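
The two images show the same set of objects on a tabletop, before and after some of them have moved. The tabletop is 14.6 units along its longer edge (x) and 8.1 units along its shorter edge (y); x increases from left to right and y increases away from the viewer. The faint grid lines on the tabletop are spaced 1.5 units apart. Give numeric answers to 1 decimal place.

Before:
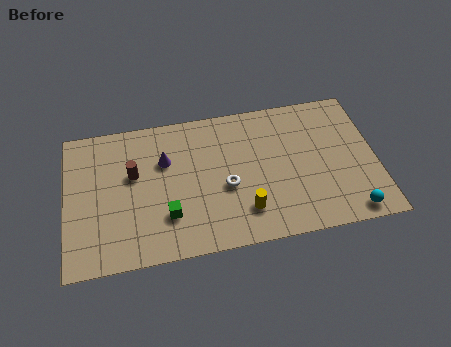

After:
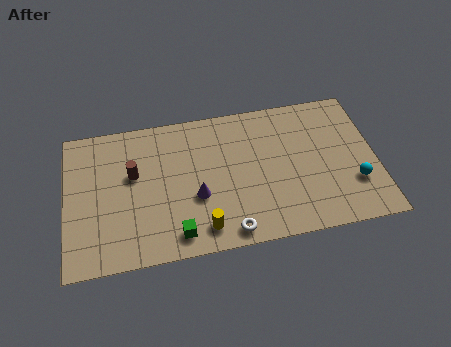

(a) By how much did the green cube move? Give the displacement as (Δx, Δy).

(0.4, -1.1)

The green cube was at about (4.7, 2.3) and moved to about (5.1, 1.2).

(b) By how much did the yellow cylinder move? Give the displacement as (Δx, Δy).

(-2.0, -0.6)

The yellow cylinder was at about (8.3, 1.9) and moved to about (6.3, 1.3).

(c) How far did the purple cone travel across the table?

2.7

The purple cone was near (4.7, 5.4) before and (6.1, 3.1) after, so it travelled √(1.4² + 2.3²) ≈ 2.7 units.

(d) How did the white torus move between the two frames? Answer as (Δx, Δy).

(0.0, -2.5)

The white torus was at about (7.5, 3.4) and moved to about (7.5, 0.9).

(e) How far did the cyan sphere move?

1.6

The cyan sphere moved from about (13.2, 0.9) to (13.5, 2.5), a distance of √(0.3² + 1.6²) ≈ 1.6.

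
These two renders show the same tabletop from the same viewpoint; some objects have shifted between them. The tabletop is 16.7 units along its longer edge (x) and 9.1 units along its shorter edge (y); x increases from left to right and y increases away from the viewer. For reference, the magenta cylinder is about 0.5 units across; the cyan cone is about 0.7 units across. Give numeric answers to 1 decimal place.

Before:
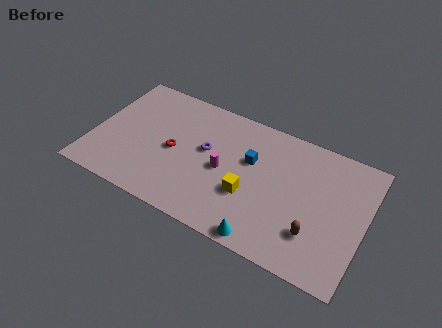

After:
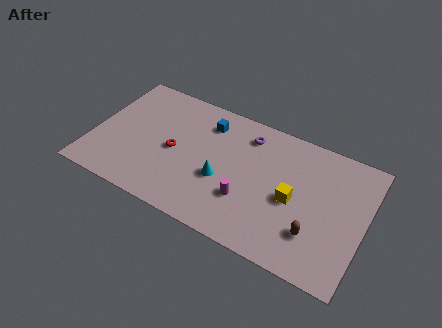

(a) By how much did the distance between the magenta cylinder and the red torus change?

+1.8

The distance was about 3.1 in the first image and 4.9 in the second, so they moved 1.8 units further apart.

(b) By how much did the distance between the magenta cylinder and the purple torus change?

+3.0

They were about 1.5 units apart before and 4.5 after — 3.0 units further apart.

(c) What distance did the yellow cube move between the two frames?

2.8

The yellow cube was near (9.8, 3.3) before and (12.4, 4.2) after, so it travelled √(2.6² + 0.9²) ≈ 2.8 units.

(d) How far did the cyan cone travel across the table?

4.1

The cyan cone was near (11.1, 0.8) before and (8.1, 3.6) after, so it travelled √(3.0² + 2.8²) ≈ 4.1 units.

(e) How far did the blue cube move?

3.3

The blue cube was near (9.6, 5.7) before and (6.7, 7.2) after, so it travelled √(2.9² + 1.5²) ≈ 3.3 units.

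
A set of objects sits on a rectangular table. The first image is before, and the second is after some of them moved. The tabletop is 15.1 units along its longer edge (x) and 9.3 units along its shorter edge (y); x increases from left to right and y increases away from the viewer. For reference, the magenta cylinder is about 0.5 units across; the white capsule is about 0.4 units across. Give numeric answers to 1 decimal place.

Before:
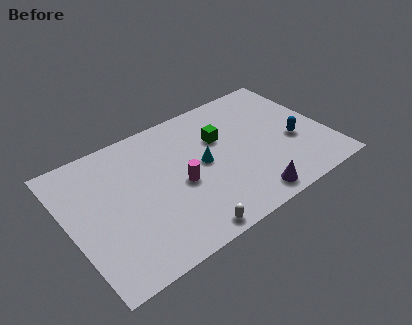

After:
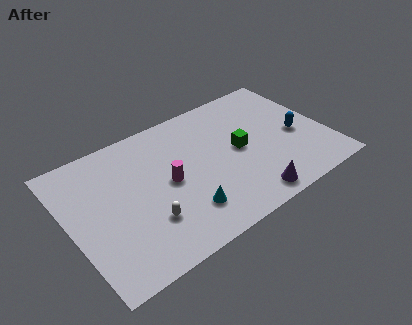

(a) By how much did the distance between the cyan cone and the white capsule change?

-2.2

They were about 4.4 units apart before and 2.2 after — 2.2 units closer together.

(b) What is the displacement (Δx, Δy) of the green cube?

(0.9, -1.4)

The green cube started near (9.1, 6.1) and ended near (10.0, 4.7).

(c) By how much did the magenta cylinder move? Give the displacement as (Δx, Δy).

(-0.6, 0.5)

The magenta cylinder started near (6.3, 4.1) and ended near (5.7, 4.6).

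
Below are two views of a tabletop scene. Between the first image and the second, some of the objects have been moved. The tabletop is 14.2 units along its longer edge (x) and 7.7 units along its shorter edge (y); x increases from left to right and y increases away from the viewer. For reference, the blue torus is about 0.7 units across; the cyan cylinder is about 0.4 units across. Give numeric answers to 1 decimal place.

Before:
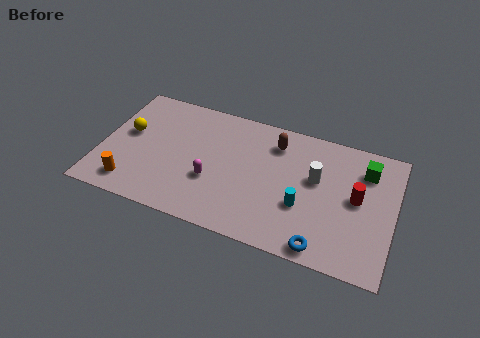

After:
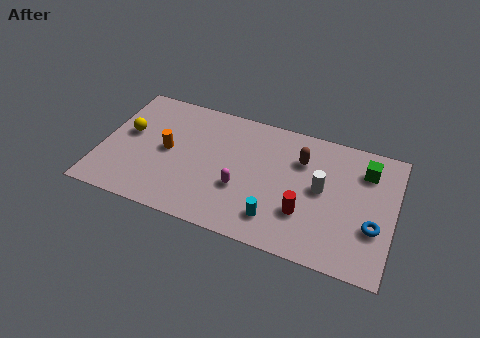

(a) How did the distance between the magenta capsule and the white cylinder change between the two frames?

-1.2

Before: roughly 5.2 units apart; after: 4.0. That's 1.2 units closer together.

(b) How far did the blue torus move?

3.0

The blue torus was near (11.0, 0.8) before and (13.3, 2.7) after, so it travelled √(2.3² + 1.9²) ≈ 3.0 units.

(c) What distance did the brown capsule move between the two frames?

1.4

The brown capsule was near (8.3, 6.1) before and (9.6, 5.5) after, so it travelled √(1.3² + 0.6²) ≈ 1.4 units.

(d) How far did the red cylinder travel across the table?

2.9

The red cylinder moved from about (12.4, 4.1) to (10.0, 2.4), a distance of √(2.4² + 1.7²) ≈ 2.9.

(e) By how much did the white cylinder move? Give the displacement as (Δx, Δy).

(0.3, -0.5)

The white cylinder was at about (10.4, 4.6) and moved to about (10.7, 4.1).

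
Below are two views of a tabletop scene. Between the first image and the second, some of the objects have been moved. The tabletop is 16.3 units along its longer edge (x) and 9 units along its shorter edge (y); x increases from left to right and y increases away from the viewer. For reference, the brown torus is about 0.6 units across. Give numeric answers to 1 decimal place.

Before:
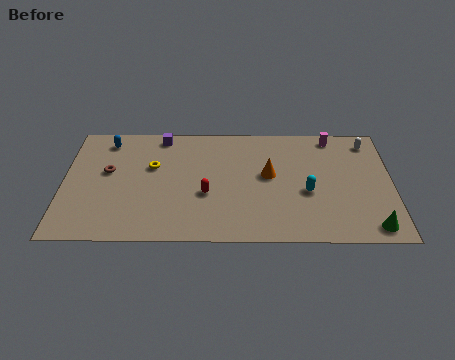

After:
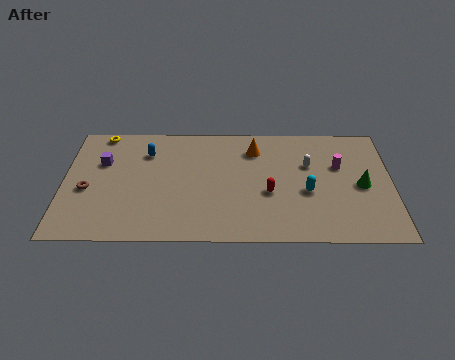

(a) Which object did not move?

the cyan capsule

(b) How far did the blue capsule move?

2.2

The blue capsule moved from about (2.1, 7.6) to (4.1, 6.7), a distance of √(2.0² + 0.9²) ≈ 2.2.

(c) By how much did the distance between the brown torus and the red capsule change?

+3.8

They were about 5.2 units apart before and 9.0 after — 3.8 units further apart.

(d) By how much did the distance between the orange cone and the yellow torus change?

+2.0

They were about 5.8 units apart before and 7.8 after — 2.0 units further apart.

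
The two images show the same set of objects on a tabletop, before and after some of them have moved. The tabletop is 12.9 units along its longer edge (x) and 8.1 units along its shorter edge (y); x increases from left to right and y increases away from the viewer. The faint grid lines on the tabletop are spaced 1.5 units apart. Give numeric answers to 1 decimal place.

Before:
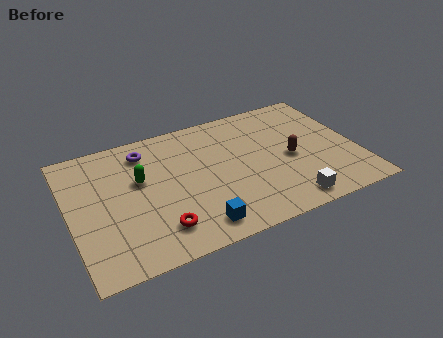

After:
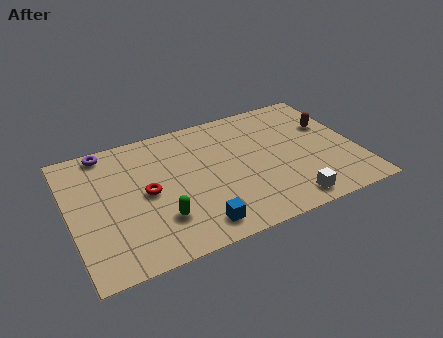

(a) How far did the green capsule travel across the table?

2.8

From (3.2, 4.9) to (3.8, 2.2), the green capsule covered √(0.6² + 2.7²) ≈ 2.8 units.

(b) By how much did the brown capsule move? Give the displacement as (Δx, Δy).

(2.0, 1.5)

The brown capsule started near (9.9, 3.7) and ended near (11.9, 5.2).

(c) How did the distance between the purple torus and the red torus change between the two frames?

-1.3

The distance was about 4.9 in the first image and 3.6 in the second, so they moved 1.3 units closer together.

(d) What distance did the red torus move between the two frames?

2.3

From (3.7, 1.7) to (3.4, 4.0), the red torus covered √(0.3² + 2.3²) ≈ 2.3 units.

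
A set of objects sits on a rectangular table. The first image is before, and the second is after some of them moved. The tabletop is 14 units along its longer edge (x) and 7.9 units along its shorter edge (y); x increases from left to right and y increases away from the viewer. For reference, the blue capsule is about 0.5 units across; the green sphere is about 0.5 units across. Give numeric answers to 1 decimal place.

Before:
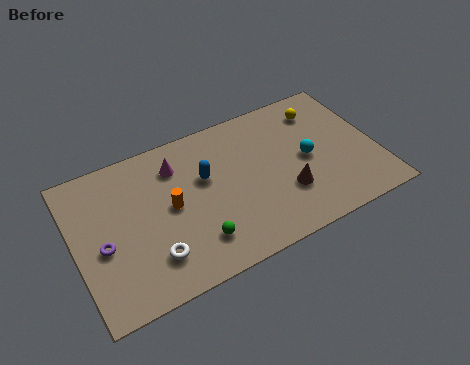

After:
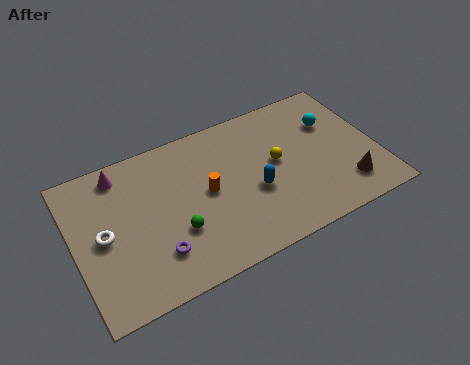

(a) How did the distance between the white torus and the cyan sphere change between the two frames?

+3.2

Before: roughly 7.8 units apart; after: 11.0. That's 3.2 units further apart.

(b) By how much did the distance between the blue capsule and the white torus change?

+2.8

Before: roughly 4.1 units apart; after: 6.9. That's 2.8 units further apart.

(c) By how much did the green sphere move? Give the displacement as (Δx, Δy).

(-0.8, 0.9)

From the two frames, the green sphere sits at roughly (5.3, 1.8) before and (4.5, 2.7) after.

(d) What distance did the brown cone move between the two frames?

2.8

From (9.6, 2.5) to (12.3, 1.7), the brown cone covered √(2.7² + 0.8²) ≈ 2.8 units.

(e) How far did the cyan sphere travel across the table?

2.1

The cyan sphere was near (10.8, 3.9) before and (12.2, 5.4) after, so it travelled √(1.4² + 1.5²) ≈ 2.1 units.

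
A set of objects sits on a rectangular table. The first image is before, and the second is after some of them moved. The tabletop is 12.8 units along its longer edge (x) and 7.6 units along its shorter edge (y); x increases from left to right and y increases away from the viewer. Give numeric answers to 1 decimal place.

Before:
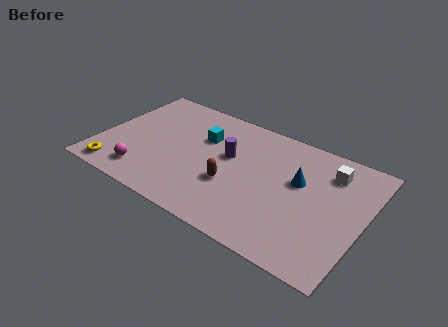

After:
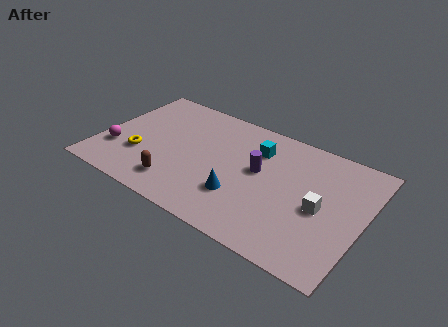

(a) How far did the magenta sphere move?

1.8

The magenta sphere moved from about (2.5, 1.4) to (0.9, 2.3), a distance of √(1.6² + 0.9²) ≈ 1.8.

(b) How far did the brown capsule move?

2.8

The brown capsule moved from about (6.6, 2.8) to (4.1, 1.5), a distance of √(2.5² + 1.3²) ≈ 2.8.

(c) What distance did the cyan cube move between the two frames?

2.6

The cyan cube was near (4.8, 5.1) before and (7.4, 5.6) after, so it travelled √(2.6² + 0.5²) ≈ 2.6 units.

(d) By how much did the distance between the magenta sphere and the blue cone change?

-1.6

Before: roughly 7.8 units apart; after: 6.2. That's 1.6 units closer together.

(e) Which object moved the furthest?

the blue cone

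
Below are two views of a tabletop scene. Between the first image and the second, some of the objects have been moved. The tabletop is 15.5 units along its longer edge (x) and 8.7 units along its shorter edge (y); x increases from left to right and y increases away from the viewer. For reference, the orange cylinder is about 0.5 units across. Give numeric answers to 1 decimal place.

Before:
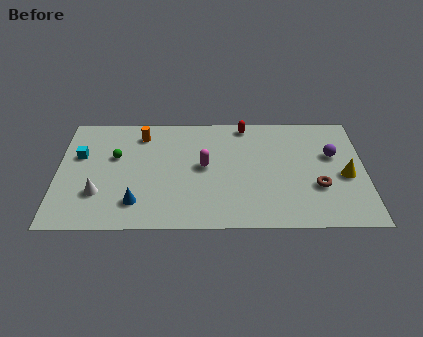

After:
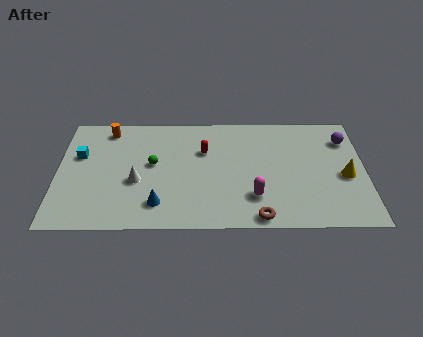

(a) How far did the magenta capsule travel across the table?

3.4

From (7.4, 4.6) to (9.9, 2.3), the magenta capsule covered √(2.5² + 2.3²) ≈ 3.4 units.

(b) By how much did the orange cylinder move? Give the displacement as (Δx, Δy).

(-1.7, 0.4)

The orange cylinder was at about (4.2, 7.1) and moved to about (2.5, 7.5).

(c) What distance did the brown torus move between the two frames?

3.7

The brown torus moved from about (13.1, 3.0) to (10.1, 0.8), a distance of √(3.0² + 2.2²) ≈ 3.7.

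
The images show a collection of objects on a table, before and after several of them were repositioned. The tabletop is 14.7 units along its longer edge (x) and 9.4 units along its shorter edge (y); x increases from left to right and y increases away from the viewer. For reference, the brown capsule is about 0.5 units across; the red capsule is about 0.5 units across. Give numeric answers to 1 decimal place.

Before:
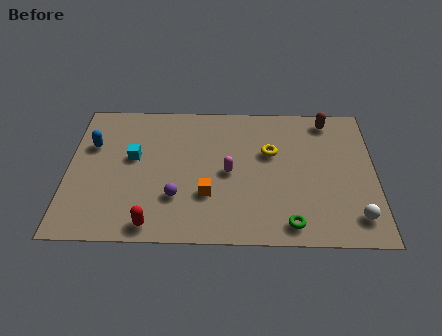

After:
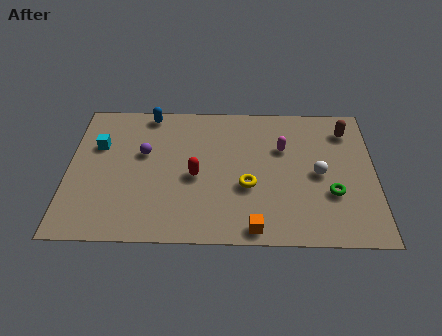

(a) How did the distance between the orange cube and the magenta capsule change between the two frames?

+3.7

Before: roughly 1.8 units apart; after: 5.5. That's 3.7 units further apart.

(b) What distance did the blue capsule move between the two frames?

3.5

From (1.1, 6.2) to (3.8, 8.5), the blue capsule covered √(2.7² + 2.3²) ≈ 3.5 units.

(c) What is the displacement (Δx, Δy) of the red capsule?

(2.0, 3.2)

From the two frames, the red capsule sits at roughly (4.1, 1.0) before and (6.1, 4.2) after.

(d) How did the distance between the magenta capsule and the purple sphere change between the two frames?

+3.7

The distance was about 3.0 in the first image and 6.7 in the second, so they moved 3.7 units further apart.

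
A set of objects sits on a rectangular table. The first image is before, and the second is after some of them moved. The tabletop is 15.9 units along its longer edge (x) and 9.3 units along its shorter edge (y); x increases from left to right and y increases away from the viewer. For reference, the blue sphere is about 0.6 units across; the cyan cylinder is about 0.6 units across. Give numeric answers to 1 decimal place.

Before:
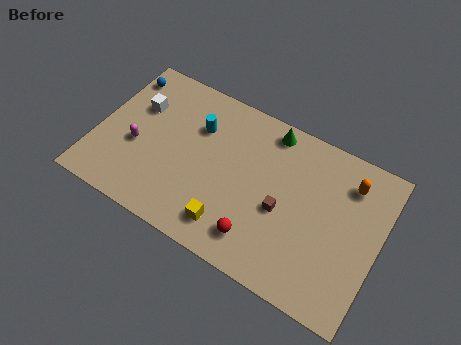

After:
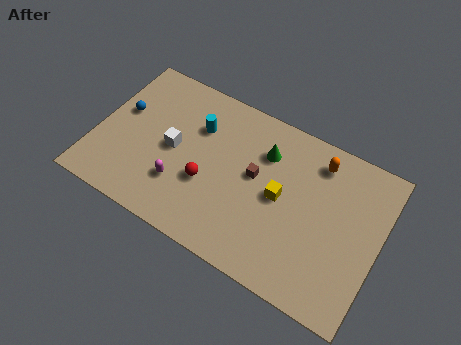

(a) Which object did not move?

the cyan cylinder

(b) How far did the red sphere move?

3.6

The red sphere was near (9.6, 1.8) before and (6.4, 3.5) after, so it travelled √(3.2² + 1.7²) ≈ 3.6 units.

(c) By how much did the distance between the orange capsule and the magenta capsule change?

-3.4

Before: roughly 12.1 units apart; after: 8.7. That's 3.4 units closer together.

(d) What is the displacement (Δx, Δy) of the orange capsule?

(-1.8, 0.4)

The orange capsule started near (13.9, 7.3) and ended near (12.1, 7.7).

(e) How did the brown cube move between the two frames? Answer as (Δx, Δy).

(-1.7, 1.2)

From the two frames, the brown cube sits at roughly (10.6, 4.0) before and (8.9, 5.2) after.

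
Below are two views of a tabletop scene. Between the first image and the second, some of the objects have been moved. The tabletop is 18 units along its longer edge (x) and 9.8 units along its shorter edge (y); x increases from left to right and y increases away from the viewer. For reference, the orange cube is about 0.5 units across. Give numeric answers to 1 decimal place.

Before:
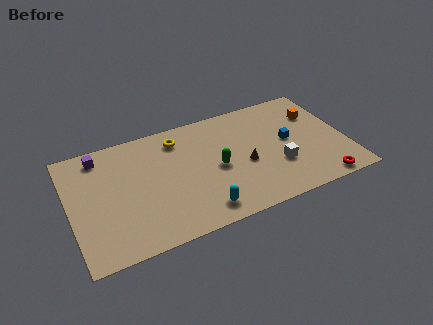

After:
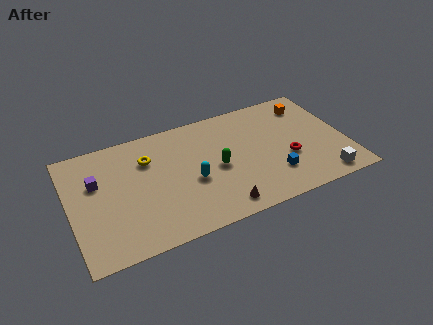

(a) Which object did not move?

the green capsule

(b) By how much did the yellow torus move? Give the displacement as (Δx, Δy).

(-2.1, -1.0)

From the two frames, the yellow torus sits at roughly (7.3, 8.0) before and (5.2, 7.0) after.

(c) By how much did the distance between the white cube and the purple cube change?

+2.9

They were about 12.3 units apart before and 15.2 after — 2.9 units further apart.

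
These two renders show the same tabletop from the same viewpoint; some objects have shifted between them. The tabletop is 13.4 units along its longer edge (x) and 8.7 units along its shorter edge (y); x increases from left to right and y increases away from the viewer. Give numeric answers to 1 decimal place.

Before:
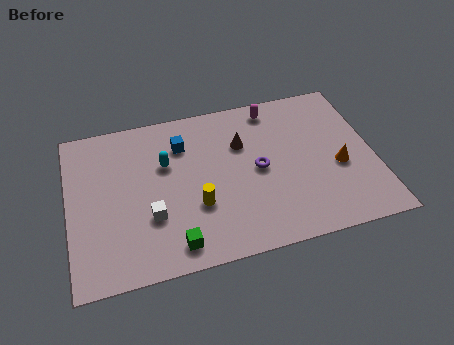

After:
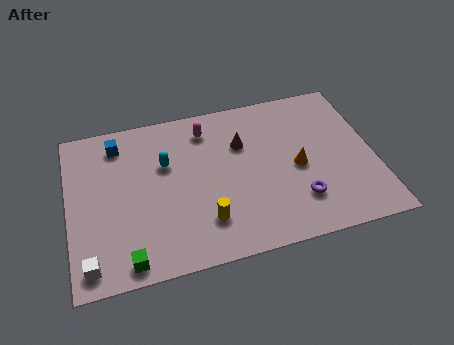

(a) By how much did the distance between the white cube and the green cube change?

-0.3

Before: roughly 1.9 units apart; after: 1.6. That's 0.3 units closer together.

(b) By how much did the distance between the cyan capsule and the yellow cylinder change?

+0.9

The distance was about 2.9 in the first image and 3.8 in the second, so they moved 0.9 units further apart.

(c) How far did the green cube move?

2.0

The green cube was near (4.4, 1.2) before and (2.4, 0.9) after, so it travelled √(2.0² + 0.3²) ≈ 2.0 units.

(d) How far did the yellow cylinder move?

0.9

The yellow cylinder moved from about (5.5, 3.0) to (5.8, 2.1), a distance of √(0.3² + 0.9²) ≈ 0.9.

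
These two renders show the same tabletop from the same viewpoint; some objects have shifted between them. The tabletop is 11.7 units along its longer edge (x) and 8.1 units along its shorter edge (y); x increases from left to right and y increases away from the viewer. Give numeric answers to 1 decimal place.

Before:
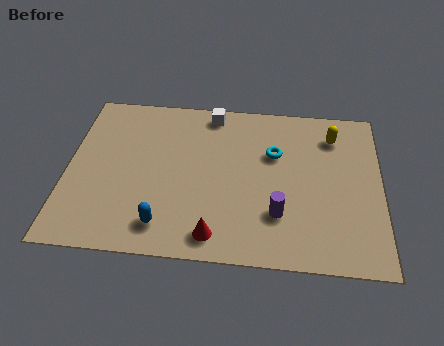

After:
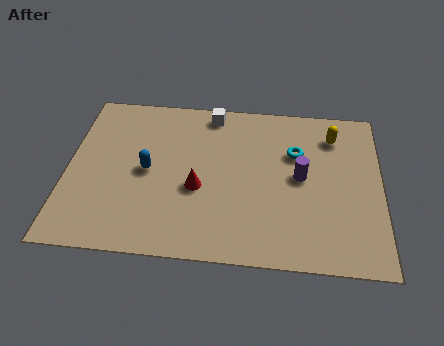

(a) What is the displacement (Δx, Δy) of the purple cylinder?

(0.8, 1.9)

From the two frames, the purple cylinder sits at roughly (7.9, 2.3) before and (8.7, 4.2) after.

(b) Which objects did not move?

the white cube and the yellow capsule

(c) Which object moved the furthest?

the blue capsule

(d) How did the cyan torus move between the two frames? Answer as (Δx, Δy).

(0.8, 0.1)

From the two frames, the cyan torus sits at roughly (7.7, 5.3) before and (8.5, 5.4) after.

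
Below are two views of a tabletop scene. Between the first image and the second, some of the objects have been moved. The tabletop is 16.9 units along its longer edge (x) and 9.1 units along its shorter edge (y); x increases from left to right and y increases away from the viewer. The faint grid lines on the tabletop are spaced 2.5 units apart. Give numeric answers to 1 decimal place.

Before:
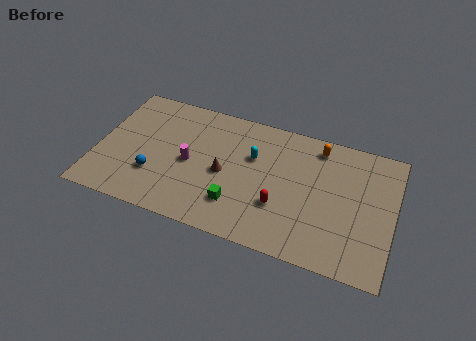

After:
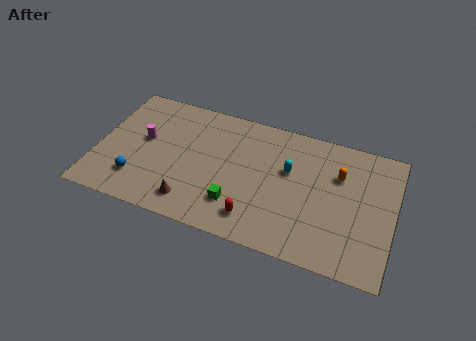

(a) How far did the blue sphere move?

1.1

The blue sphere was near (3.4, 2.8) before and (2.5, 2.2) after, so it travelled √(0.9² + 0.6²) ≈ 1.1 units.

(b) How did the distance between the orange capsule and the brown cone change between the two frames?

+3.0

The distance was about 6.2 in the first image and 9.2 in the second, so they moved 3.0 units further apart.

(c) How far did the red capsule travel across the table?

1.8

The red capsule was near (10.6, 3.0) before and (9.3, 1.7) after, so it travelled √(1.3² + 1.3²) ≈ 1.8 units.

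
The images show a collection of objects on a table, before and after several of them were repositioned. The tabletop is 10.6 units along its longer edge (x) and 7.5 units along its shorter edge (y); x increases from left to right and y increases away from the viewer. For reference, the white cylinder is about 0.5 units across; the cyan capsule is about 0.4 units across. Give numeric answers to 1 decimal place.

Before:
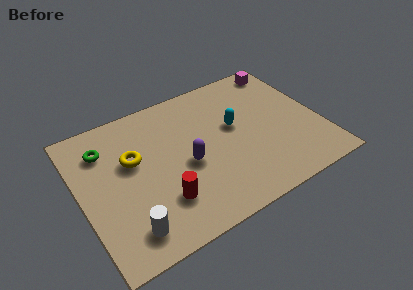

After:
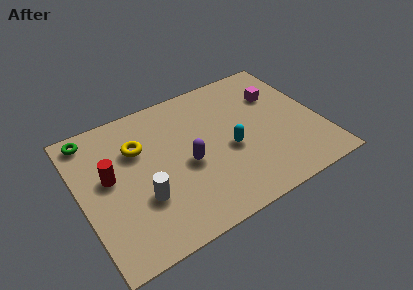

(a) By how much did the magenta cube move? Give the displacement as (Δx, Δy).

(-0.6, -1.4)

From the two frames, the magenta cube sits at roughly (9.6, 6.6) before and (9.0, 5.2) after.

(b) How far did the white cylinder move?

1.4

The white cylinder was near (1.7, 1.3) before and (2.5, 2.5) after, so it travelled √(0.8² + 1.2²) ≈ 1.4 units.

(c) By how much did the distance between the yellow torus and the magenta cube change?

-1.2

They were about 7.5 units apart before and 6.3 after — 1.2 units closer together.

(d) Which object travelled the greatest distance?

the red cylinder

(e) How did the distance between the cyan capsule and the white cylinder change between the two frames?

-1.9

They were about 6.0 units apart before and 4.1 after — 1.9 units closer together.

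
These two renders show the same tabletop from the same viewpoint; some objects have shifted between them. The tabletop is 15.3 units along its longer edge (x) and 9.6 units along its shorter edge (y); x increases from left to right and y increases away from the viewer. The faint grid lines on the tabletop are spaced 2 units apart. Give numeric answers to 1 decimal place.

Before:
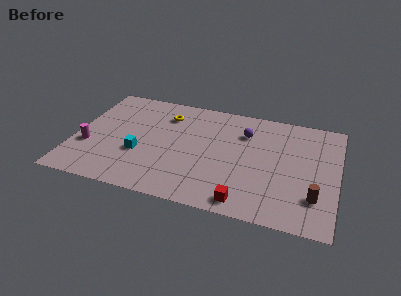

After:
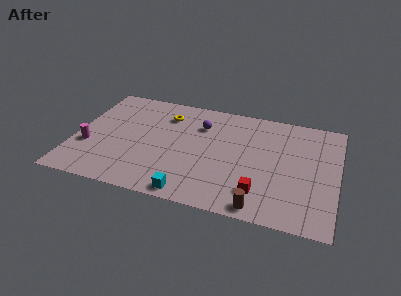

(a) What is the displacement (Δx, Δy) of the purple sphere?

(-2.6, 0.0)

From the two frames, the purple sphere sits at roughly (9.8, 7.0) before and (7.2, 7.0) after.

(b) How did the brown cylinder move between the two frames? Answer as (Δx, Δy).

(-3.0, -1.6)

The brown cylinder was at about (14.1, 2.5) and moved to about (11.1, 0.9).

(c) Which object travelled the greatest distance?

the cyan cube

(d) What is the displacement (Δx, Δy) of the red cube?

(0.8, 1.0)

From the two frames, the red cube sits at roughly (10.2, 1.1) before and (11.0, 2.1) after.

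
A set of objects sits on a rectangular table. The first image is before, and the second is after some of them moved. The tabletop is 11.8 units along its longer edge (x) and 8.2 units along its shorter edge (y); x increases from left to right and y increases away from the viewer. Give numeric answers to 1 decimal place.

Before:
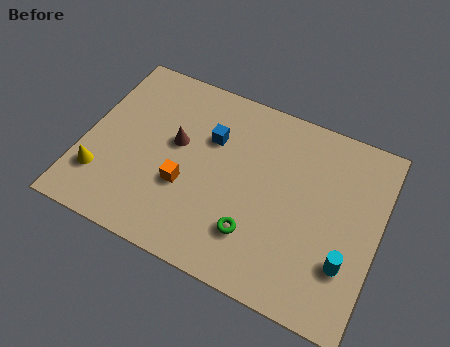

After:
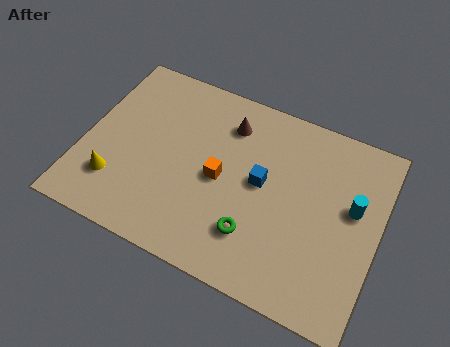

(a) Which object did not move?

the green torus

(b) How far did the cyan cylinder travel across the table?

2.4

The cyan cylinder was near (10.7, 2.4) before and (10.7, 4.8) after, so it travelled √(0.0² + 2.4²) ≈ 2.4 units.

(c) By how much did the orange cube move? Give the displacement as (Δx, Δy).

(1.3, 0.9)

The orange cube was at about (4.2, 3.0) and moved to about (5.5, 3.9).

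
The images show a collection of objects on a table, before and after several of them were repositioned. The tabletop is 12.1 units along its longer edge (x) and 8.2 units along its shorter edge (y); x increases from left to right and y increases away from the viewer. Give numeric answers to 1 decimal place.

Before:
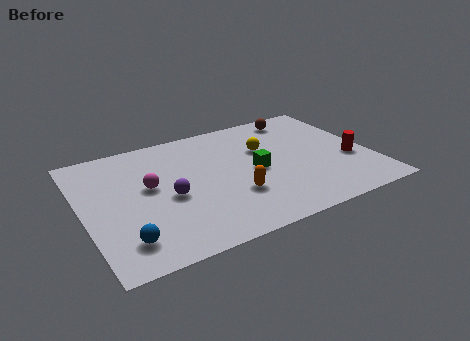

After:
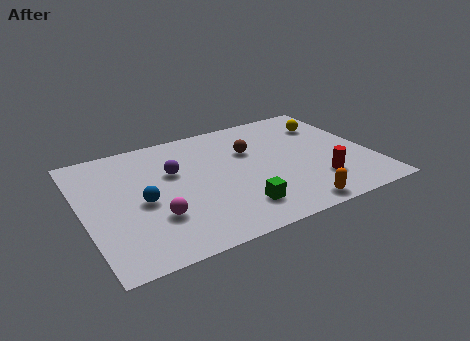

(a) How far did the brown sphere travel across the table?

2.9

The brown sphere moved from about (9.6, 7.1) to (7.2, 5.4), a distance of √(2.4² + 1.7²) ≈ 2.9.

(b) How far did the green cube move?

2.5

The green cube moved from about (7.2, 3.9) to (6.1, 1.7), a distance of √(1.1² + 2.2²) ≈ 2.5.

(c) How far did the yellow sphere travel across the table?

3.0

From (7.8, 5.3) to (10.7, 6.1), the yellow sphere covered √(2.9² + 0.8²) ≈ 3.0 units.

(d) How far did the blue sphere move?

2.3

From (1.4, 1.6) to (2.4, 3.7), the blue sphere covered √(1.0² + 2.1²) ≈ 2.3 units.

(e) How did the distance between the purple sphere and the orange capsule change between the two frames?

+3.4

They were about 2.8 units apart before and 6.2 after — 3.4 units further apart.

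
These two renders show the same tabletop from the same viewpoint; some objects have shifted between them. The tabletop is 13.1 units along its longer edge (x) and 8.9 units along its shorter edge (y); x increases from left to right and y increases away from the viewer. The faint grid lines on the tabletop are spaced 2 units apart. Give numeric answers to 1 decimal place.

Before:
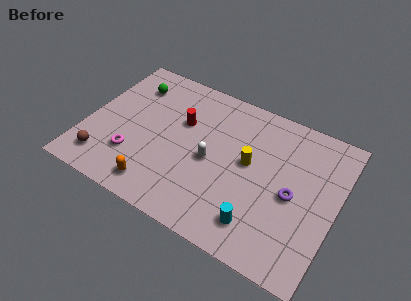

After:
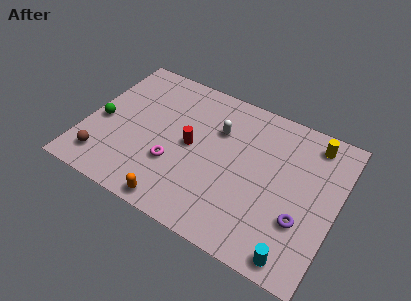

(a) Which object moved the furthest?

the yellow cylinder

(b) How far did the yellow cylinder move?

4.0

The yellow cylinder was near (8.5, 4.9) before and (11.5, 7.6) after, so it travelled √(3.0² + 2.7²) ≈ 4.0 units.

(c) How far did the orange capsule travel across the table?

1.2

The orange capsule moved from about (4.2, 1.3) to (5.3, 0.8), a distance of √(1.1² + 0.5²) ≈ 1.2.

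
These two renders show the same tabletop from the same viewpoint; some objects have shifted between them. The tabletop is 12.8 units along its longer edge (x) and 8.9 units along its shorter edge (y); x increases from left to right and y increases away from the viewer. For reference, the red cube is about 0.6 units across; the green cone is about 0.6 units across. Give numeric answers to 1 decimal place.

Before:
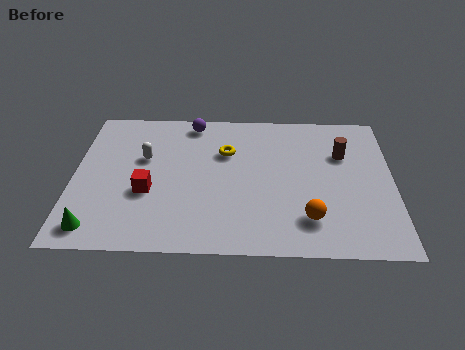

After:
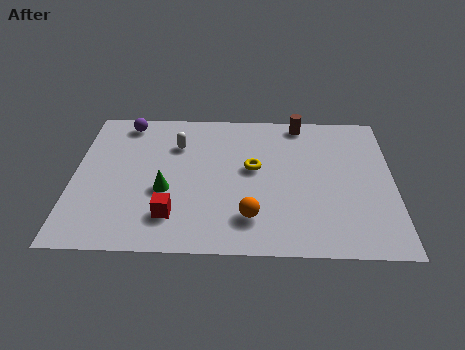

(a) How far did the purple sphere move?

2.7

The purple sphere moved from about (4.7, 7.9) to (2.0, 7.8), a distance of √(2.7² + 0.1²) ≈ 2.7.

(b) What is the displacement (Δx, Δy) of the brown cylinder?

(-1.7, 2.0)

The brown cylinder was at about (10.8, 6.0) and moved to about (9.1, 8.0).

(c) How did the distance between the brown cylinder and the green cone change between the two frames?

-3.9

Before: roughly 10.9 units apart; after: 7.0. That's 3.9 units closer together.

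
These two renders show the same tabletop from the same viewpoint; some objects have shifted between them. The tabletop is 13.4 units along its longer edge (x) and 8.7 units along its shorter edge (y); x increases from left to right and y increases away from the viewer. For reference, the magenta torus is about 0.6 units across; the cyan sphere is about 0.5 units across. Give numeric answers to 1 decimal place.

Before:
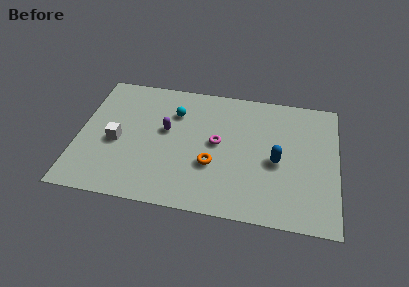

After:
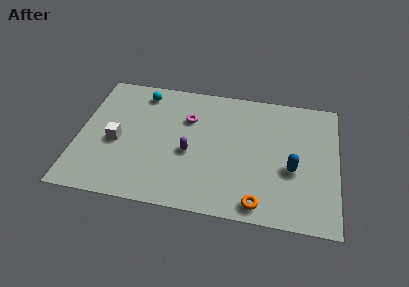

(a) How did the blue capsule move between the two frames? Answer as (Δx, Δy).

(0.8, -0.4)

The blue capsule was at about (10.3, 3.9) and moved to about (11.1, 3.5).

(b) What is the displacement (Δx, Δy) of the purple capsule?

(1.3, -1.3)

The purple capsule was at about (4.5, 5.0) and moved to about (5.8, 3.7).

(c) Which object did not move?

the white cube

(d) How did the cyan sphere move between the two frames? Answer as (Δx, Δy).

(-1.8, 1.1)

The cyan sphere started near (4.9, 6.3) and ended near (3.1, 7.4).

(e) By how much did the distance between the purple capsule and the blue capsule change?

-0.6

Before: roughly 5.9 units apart; after: 5.3. That's 0.6 units closer together.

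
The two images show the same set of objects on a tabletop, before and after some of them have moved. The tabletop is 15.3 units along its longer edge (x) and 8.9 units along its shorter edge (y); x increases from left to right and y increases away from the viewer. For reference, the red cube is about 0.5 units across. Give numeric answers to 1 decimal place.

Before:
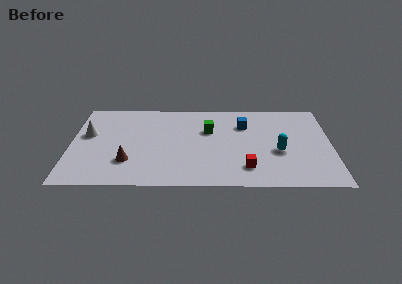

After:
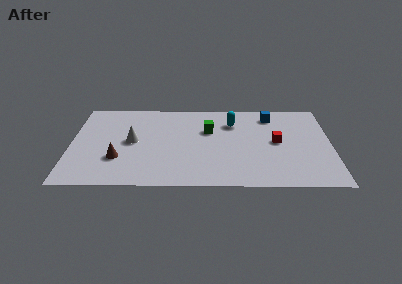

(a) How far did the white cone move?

2.7

From (1.0, 5.3) to (3.6, 4.6), the white cone covered √(2.6² + 0.7²) ≈ 2.7 units.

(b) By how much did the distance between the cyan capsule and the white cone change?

-5.1

The distance was about 11.3 in the first image and 6.2 in the second, so they moved 5.1 units closer together.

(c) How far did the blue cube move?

1.9

From (10.2, 6.4) to (11.8, 7.4), the blue cube covered √(1.6² + 1.0²) ≈ 1.9 units.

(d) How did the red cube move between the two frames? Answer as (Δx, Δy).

(1.8, 2.7)

The red cube was at about (10.3, 1.9) and moved to about (12.1, 4.6).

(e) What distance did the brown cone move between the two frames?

0.7

The brown cone was near (3.4, 2.5) before and (2.8, 2.8) after, so it travelled √(0.6² + 0.3²) ≈ 0.7 units.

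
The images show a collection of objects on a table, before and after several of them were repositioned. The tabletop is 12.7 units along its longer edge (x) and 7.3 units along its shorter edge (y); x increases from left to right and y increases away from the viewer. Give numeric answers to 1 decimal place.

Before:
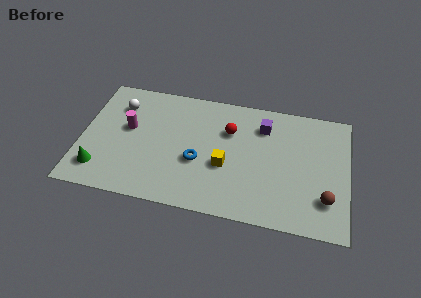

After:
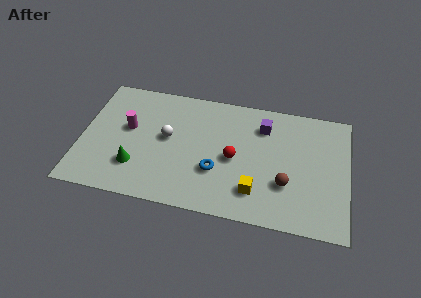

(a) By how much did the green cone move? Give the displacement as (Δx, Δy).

(1.7, 0.5)

The green cone was at about (1.0, 1.5) and moved to about (2.7, 2.0).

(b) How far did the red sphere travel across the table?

1.6

The red sphere was near (7.0, 5.0) before and (7.3, 3.4) after, so it travelled √(0.3² + 1.6²) ≈ 1.6 units.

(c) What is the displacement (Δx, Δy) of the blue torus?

(0.9, -0.4)

The blue torus started near (5.6, 2.9) and ended near (6.5, 2.5).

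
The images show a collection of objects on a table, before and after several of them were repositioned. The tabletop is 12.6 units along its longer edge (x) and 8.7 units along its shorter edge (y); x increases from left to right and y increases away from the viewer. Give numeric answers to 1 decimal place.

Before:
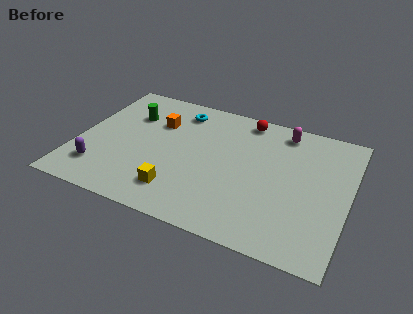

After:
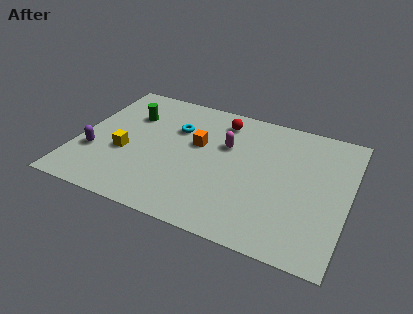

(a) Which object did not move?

the green cylinder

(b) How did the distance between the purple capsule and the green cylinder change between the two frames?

-0.8

The distance was about 4.3 in the first image and 3.5 in the second, so they moved 0.8 units closer together.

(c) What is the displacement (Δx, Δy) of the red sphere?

(-1.1, -0.5)

The red sphere started near (7.5, 7.7) and ended near (6.4, 7.2).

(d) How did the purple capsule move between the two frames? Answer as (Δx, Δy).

(-0.4, 1.0)

The purple capsule was at about (1.3, 1.9) and moved to about (0.9, 2.9).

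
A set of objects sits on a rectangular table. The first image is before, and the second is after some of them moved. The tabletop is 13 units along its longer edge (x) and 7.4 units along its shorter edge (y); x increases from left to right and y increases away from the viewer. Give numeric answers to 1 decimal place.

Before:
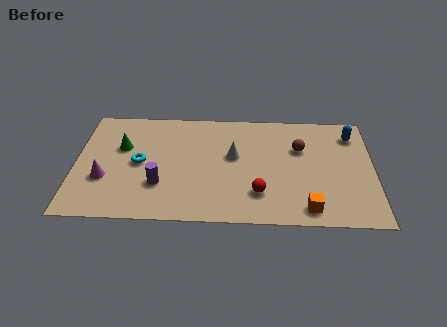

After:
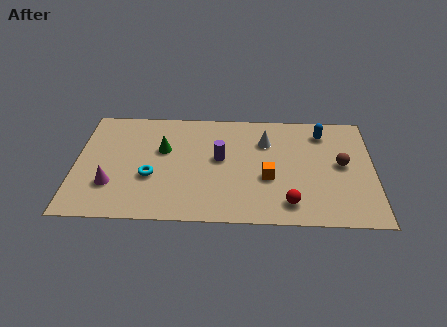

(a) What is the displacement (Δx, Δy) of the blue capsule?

(-1.3, 0.1)

From the two frames, the blue capsule sits at roughly (12.1, 5.9) before and (10.8, 6.0) after.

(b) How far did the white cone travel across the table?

1.7

From (6.9, 4.3) to (8.3, 5.3), the white cone covered √(1.4² + 1.0²) ≈ 1.7 units.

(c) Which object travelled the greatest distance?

the purple cylinder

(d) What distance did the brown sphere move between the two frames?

2.1

The brown sphere was near (9.8, 4.9) before and (11.6, 3.9) after, so it travelled √(1.8² + 1.0²) ≈ 2.1 units.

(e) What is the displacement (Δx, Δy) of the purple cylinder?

(2.6, 1.8)

From the two frames, the purple cylinder sits at roughly (3.7, 2.3) before and (6.3, 4.1) after.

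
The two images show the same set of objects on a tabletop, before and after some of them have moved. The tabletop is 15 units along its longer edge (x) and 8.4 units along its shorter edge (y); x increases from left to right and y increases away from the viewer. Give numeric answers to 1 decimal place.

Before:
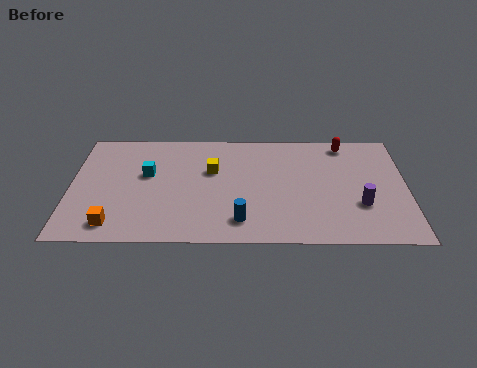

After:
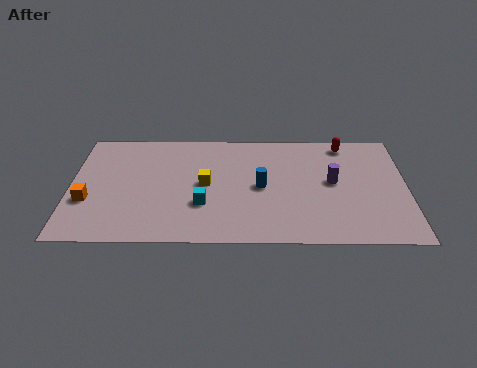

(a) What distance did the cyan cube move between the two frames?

3.3

From (3.4, 5.0) to (5.9, 2.8), the cyan cube covered √(2.5² + 2.2²) ≈ 3.3 units.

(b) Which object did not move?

the red capsule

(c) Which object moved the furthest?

the cyan cube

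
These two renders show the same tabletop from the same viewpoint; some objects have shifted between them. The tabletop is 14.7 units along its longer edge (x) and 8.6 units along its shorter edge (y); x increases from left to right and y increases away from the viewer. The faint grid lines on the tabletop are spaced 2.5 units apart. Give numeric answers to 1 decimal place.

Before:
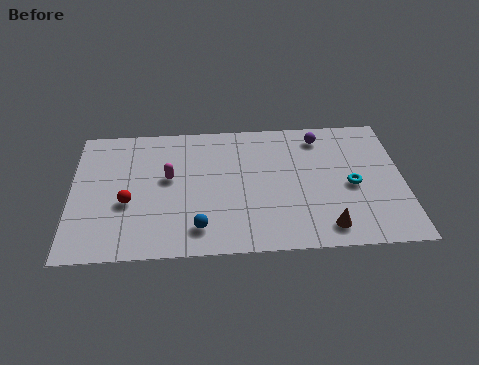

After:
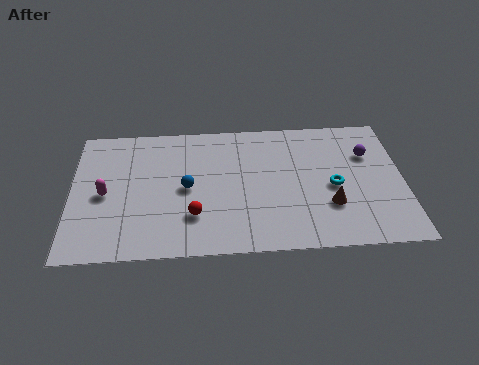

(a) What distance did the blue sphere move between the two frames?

2.6

The blue sphere was near (5.6, 1.6) before and (5.1, 4.2) after, so it travelled √(0.5² + 2.6²) ≈ 2.6 units.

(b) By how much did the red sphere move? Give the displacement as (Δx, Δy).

(2.9, -1.0)

The red sphere started near (2.5, 3.4) and ended near (5.4, 2.4).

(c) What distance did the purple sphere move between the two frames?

2.5

The purple sphere was near (11.1, 7.2) before and (13.2, 5.9) after, so it travelled √(2.1² + 1.3²) ≈ 2.5 units.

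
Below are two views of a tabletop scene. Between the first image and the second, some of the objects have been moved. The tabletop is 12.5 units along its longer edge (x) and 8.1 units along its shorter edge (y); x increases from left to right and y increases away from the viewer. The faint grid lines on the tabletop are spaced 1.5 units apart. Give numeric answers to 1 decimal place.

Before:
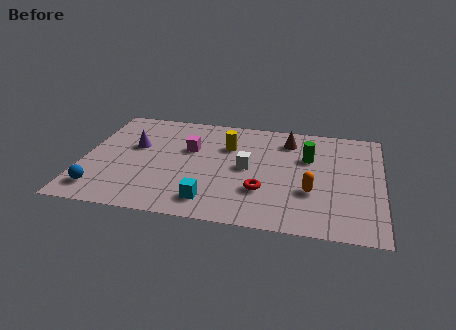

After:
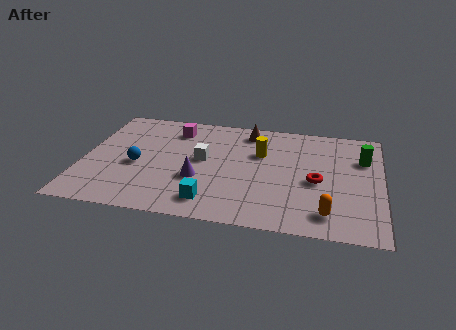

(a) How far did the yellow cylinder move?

1.4

The yellow cylinder moved from about (6.0, 5.6) to (7.4, 5.3), a distance of √(1.4² + 0.3²) ≈ 1.4.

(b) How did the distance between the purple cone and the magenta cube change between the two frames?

+1.5

They were about 2.3 units apart before and 3.8 after — 1.5 units further apart.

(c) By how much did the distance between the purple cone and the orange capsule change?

-2.2

The distance was about 7.8 in the first image and 5.6 in the second, so they moved 2.2 units closer together.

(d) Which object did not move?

the cyan cube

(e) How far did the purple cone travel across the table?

3.4

From (2.1, 4.9) to (4.9, 2.9), the purple cone covered √(2.8² + 2.0²) ≈ 3.4 units.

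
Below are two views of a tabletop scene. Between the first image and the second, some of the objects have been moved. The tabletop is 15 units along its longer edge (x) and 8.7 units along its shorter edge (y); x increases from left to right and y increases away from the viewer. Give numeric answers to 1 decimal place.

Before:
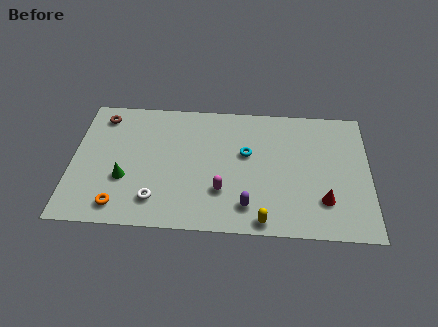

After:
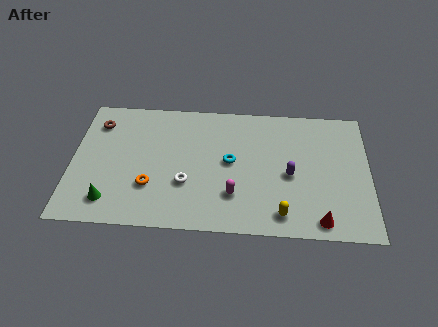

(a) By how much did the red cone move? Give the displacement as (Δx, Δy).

(-0.2, -1.3)

From the two frames, the red cone sits at roughly (12.7, 2.3) before and (12.5, 1.0) after.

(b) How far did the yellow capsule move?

1.0

The yellow capsule moved from about (9.7, 0.8) to (10.6, 1.3), a distance of √(0.9² + 0.5²) ≈ 1.0.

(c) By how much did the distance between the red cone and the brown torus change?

+0.3

They were about 12.4 units apart before and 12.7 after — 0.3 units further apart.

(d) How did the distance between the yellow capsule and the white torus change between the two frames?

-0.4

Before: roughly 5.5 units apart; after: 5.1. That's 0.4 units closer together.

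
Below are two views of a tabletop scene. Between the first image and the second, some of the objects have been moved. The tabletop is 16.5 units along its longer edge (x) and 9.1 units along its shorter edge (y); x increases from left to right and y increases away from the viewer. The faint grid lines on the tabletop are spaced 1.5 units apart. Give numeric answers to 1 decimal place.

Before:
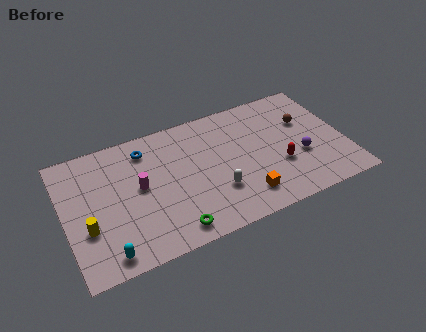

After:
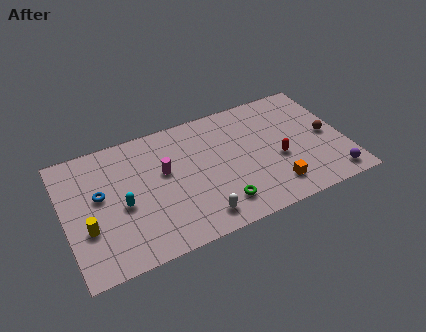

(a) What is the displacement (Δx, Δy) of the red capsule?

(0.0, 0.5)

The red capsule was at about (12.5, 3.2) and moved to about (12.5, 3.7).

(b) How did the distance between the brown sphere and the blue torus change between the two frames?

+3.9

They were about 9.5 units apart before and 13.4 after — 3.9 units further apart.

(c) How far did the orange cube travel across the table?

1.8

The orange cube moved from about (10.2, 1.8) to (12.0, 1.8), a distance of √(1.8² + 0.0²) ≈ 1.8.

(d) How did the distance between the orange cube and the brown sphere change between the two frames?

-1.5

Before: roughly 5.9 units apart; after: 4.4. That's 1.5 units closer together.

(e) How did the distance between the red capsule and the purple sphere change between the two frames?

+2.5

They were about 1.3 units apart before and 3.8 after — 2.5 units further apart.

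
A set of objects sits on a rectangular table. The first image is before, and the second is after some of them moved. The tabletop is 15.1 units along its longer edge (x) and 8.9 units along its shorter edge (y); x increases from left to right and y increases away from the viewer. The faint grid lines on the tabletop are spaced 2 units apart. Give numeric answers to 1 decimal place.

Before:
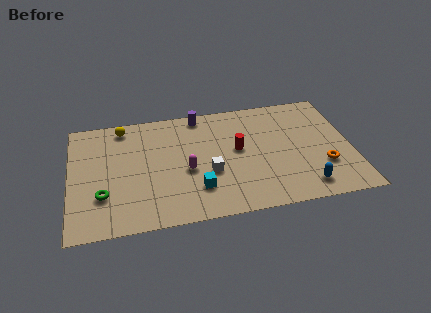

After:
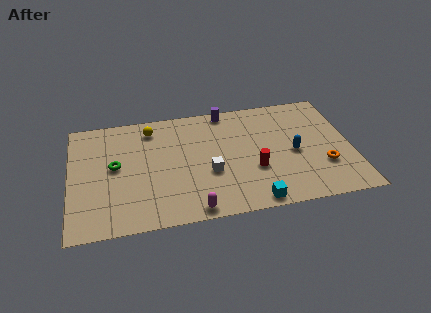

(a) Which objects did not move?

the orange torus and the white cube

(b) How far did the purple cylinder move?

1.4

From (7.1, 8.0) to (8.5, 8.1), the purple cylinder covered √(1.4² + 0.1²) ≈ 1.4 units.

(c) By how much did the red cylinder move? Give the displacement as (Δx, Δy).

(0.8, -1.7)

From the two frames, the red cylinder sits at roughly (9.0, 4.9) before and (9.8, 3.2) after.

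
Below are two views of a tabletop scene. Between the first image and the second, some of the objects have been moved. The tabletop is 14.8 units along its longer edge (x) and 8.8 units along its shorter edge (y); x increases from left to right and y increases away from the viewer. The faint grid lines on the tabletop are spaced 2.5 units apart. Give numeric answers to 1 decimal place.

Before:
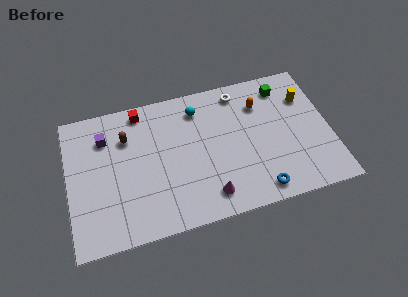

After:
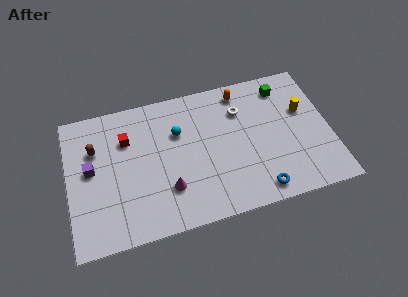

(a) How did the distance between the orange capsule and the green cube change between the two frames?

+0.8

The distance was about 1.6 in the first image and 2.4 in the second, so they moved 0.8 units further apart.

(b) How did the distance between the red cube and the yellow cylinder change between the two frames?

+0.6

They were about 9.4 units apart before and 10.0 after — 0.6 units further apart.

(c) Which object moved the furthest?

the magenta cone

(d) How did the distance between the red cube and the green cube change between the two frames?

+1.0

Before: roughly 8.1 units apart; after: 9.1. That's 1.0 units further apart.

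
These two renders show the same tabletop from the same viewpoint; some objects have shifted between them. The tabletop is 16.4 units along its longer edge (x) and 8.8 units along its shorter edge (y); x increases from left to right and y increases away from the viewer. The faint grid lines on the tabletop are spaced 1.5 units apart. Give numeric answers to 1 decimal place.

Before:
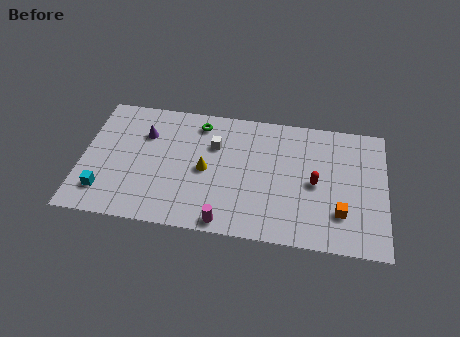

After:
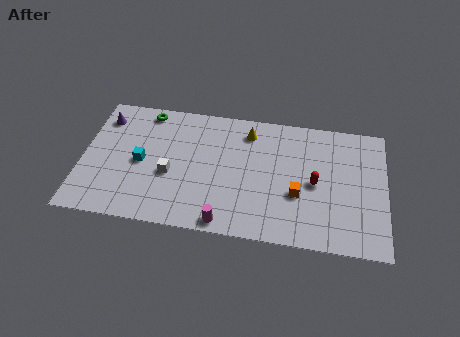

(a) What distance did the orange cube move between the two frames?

2.5

The orange cube moved from about (14.0, 2.4) to (11.7, 3.3), a distance of √(2.3² + 0.9²) ≈ 2.5.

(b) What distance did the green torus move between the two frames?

2.9

The green torus moved from about (6.2, 7.4) to (3.3, 7.8), a distance of √(2.9² + 0.4²) ≈ 2.9.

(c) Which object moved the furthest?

the yellow cone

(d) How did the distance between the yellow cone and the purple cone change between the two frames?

+4.0

They were about 3.9 units apart before and 7.9 after — 4.0 units further apart.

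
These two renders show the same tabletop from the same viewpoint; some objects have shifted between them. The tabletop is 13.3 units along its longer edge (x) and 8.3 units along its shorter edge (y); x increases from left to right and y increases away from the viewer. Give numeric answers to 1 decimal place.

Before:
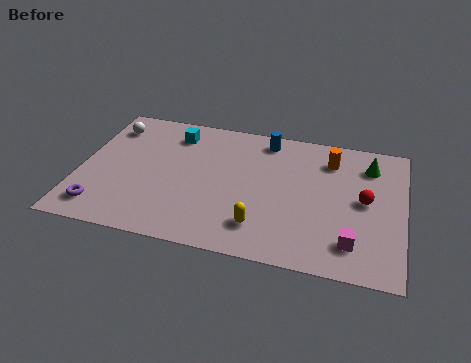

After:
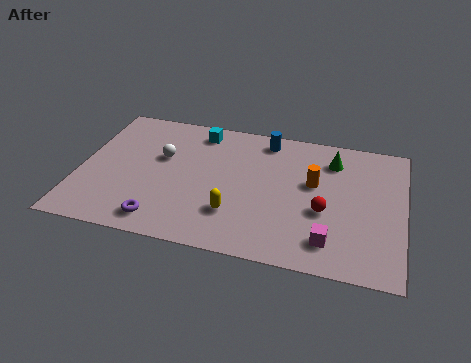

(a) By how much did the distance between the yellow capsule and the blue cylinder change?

-0.4

They were about 5.4 units apart before and 5.0 after — 0.4 units closer together.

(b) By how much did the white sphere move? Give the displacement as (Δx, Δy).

(2.3, -1.5)

The white sphere was at about (1.0, 6.6) and moved to about (3.3, 5.1).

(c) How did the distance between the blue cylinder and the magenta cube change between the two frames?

-0.4

Before: roughly 6.7 units apart; after: 6.3. That's 0.4 units closer together.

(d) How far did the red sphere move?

1.9

From (11.7, 4.3) to (10.1, 3.3), the red sphere covered √(1.6² + 1.0²) ≈ 1.9 units.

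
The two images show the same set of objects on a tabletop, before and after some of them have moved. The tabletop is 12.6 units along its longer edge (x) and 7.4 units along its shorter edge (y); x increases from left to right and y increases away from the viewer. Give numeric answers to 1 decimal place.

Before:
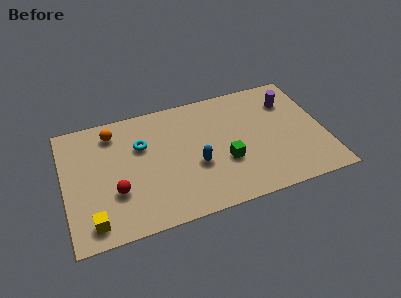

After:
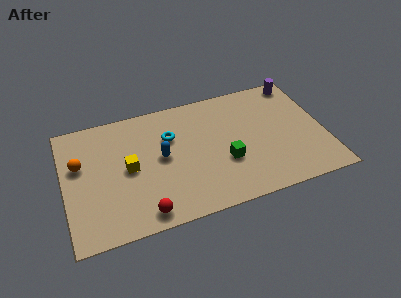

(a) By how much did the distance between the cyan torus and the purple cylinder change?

-0.6

Before: roughly 7.3 units apart; after: 6.7. That's 0.6 units closer together.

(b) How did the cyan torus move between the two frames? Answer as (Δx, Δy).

(1.4, 0.1)

From the two frames, the cyan torus sits at roughly (3.8, 4.9) before and (5.2, 5.0) after.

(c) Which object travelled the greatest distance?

the yellow cube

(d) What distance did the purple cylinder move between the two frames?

1.3

The purple cylinder moved from about (11.1, 5.5) to (11.7, 6.6), a distance of √(0.6² + 1.1²) ≈ 1.3.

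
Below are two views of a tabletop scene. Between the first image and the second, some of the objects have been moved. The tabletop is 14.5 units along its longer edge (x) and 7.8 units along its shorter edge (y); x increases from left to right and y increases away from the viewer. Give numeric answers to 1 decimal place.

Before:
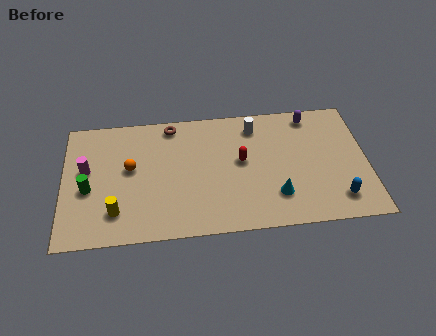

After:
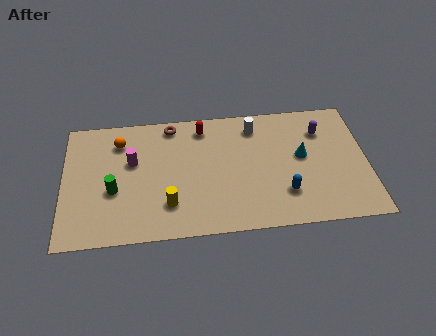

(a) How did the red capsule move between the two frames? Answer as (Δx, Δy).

(-1.8, 2.3)

From the two frames, the red capsule sits at roughly (8.5, 4.3) before and (6.7, 6.6) after.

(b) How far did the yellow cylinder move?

2.5

The yellow cylinder was near (2.5, 1.8) before and (5.0, 2.0) after, so it travelled √(2.5² + 0.2²) ≈ 2.5 units.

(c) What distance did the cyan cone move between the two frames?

2.6

The cyan cone moved from about (10.1, 2.0) to (11.4, 4.3), a distance of √(1.3² + 2.3²) ≈ 2.6.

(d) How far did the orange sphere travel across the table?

1.8

The orange sphere was near (3.2, 4.4) before and (2.7, 6.1) after, so it travelled √(0.5² + 1.7²) ≈ 1.8 units.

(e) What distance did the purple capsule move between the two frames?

1.1

The purple capsule was near (11.9, 6.8) before and (12.4, 5.8) after, so it travelled √(0.5² + 1.0²) ≈ 1.1 units.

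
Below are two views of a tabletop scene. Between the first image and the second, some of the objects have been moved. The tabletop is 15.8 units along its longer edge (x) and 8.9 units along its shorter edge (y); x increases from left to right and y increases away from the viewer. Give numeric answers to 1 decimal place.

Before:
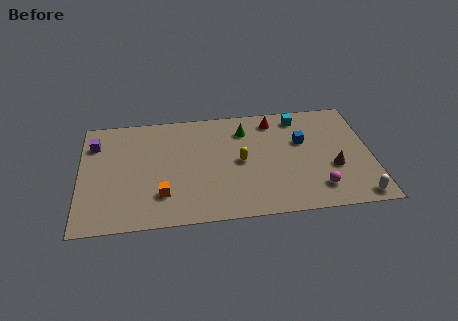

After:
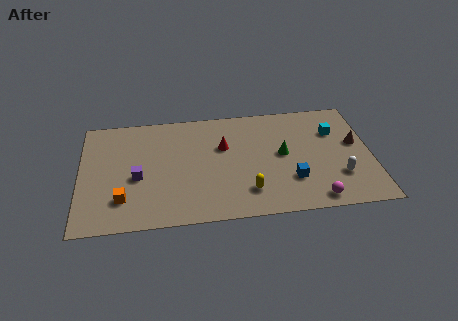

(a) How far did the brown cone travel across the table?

2.2

The brown cone was near (13.7, 3.3) before and (15.0, 5.1) after, so it travelled √(1.3² + 1.8²) ≈ 2.2 units.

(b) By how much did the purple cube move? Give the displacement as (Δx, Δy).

(2.3, -2.9)

The purple cube was at about (0.8, 6.7) and moved to about (3.1, 3.8).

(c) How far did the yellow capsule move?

2.4

From (8.7, 4.4) to (9.0, 2.0), the yellow capsule covered √(0.3² + 2.4²) ≈ 2.4 units.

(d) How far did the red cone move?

3.3

From (10.6, 7.5) to (7.8, 5.7), the red cone covered √(2.8² + 1.8²) ≈ 3.3 units.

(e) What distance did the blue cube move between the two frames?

3.1

From (12.1, 5.6) to (11.4, 2.6), the blue cube covered √(0.7² + 3.0²) ≈ 3.1 units.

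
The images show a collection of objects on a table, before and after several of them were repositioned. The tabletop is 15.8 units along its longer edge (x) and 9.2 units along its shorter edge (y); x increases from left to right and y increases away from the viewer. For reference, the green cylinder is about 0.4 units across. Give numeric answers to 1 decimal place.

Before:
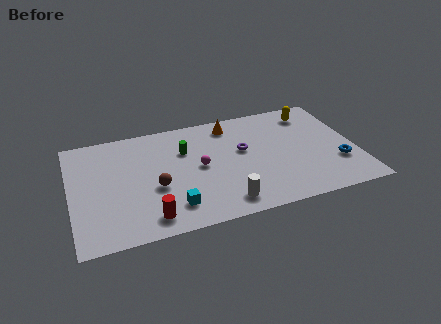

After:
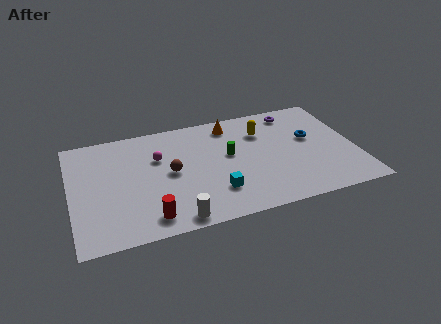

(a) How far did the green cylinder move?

2.6

The green cylinder moved from about (6.4, 6.3) to (8.8, 5.2), a distance of √(2.4² + 1.1²) ≈ 2.6.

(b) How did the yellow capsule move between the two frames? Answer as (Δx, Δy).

(-2.9, -0.9)

The yellow capsule was at about (13.7, 7.6) and moved to about (10.8, 6.7).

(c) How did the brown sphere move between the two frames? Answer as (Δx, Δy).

(0.9, 1.0)

The brown sphere was at about (4.6, 3.7) and moved to about (5.5, 4.7).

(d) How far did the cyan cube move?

2.5

The cyan cube was near (5.4, 1.9) before and (7.8, 2.4) after, so it travelled √(2.4² + 0.5²) ≈ 2.5 units.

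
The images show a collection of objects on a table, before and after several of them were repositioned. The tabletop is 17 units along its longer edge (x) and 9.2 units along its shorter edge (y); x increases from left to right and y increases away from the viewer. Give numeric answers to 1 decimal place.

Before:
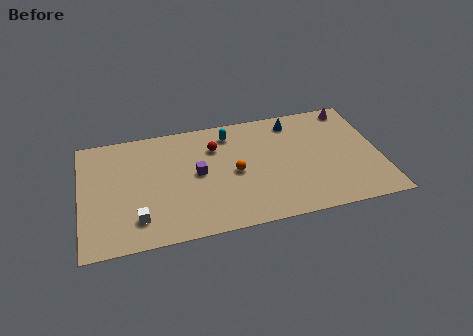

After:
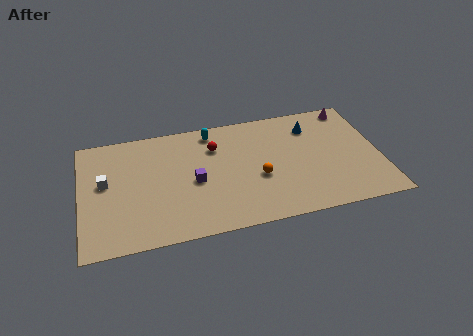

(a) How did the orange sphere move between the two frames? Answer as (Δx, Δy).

(1.3, -0.7)

From the two frames, the orange sphere sits at roughly (8.7, 4.4) before and (10.0, 3.7) after.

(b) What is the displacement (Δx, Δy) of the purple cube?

(-0.2, -0.6)

The purple cube started near (6.6, 4.8) and ended near (6.4, 4.2).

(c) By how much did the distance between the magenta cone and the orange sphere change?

-0.7

Before: roughly 8.0 units apart; after: 7.3. That's 0.7 units closer together.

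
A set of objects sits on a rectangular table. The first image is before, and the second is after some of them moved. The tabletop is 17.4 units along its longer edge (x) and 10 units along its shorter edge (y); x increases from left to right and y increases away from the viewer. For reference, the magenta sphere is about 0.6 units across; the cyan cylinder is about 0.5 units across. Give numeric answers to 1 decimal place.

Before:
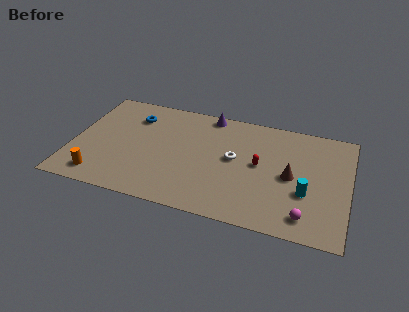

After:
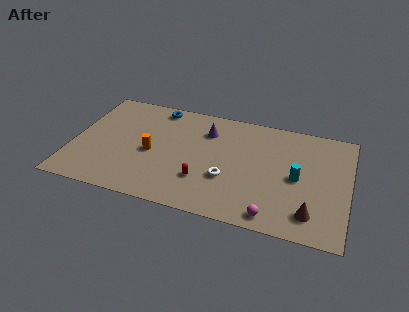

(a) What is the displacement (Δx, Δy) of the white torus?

(-0.3, -1.9)

The white torus started near (10.2, 5.4) and ended near (9.9, 3.5).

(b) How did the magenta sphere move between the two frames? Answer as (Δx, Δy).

(-2.0, -0.5)

From the two frames, the magenta sphere sits at roughly (14.9, 1.6) before and (12.9, 1.1) after.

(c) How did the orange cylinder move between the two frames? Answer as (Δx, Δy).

(3.0, 3.0)

The orange cylinder started near (2.0, 1.5) and ended near (5.0, 4.5).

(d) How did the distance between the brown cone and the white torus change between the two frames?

+1.9

They were about 3.6 units apart before and 5.5 after — 1.9 units further apart.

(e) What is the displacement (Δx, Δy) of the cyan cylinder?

(-0.6, 1.2)

The cyan cylinder was at about (14.8, 3.6) and moved to about (14.2, 4.8).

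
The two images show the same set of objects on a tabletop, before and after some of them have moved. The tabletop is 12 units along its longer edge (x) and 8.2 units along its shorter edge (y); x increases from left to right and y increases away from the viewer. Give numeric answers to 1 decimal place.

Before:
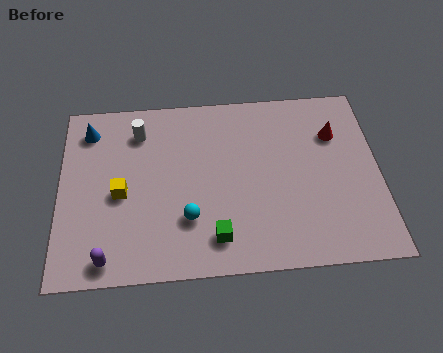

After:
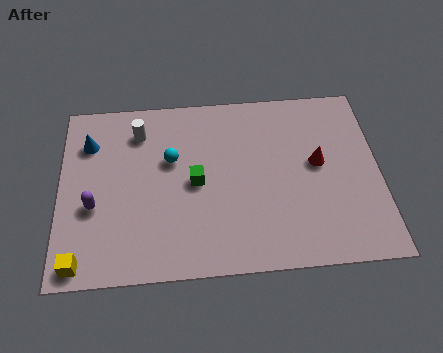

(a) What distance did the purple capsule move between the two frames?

2.4

The purple capsule moved from about (1.8, 0.9) to (1.3, 3.2), a distance of √(0.5² + 2.3²) ≈ 2.4.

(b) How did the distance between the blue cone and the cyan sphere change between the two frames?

-2.4

They were about 5.7 units apart before and 3.3 after — 2.4 units closer together.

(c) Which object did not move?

the white cylinder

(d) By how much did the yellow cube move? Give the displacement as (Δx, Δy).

(-1.5, -2.9)

The yellow cube started near (2.3, 3.7) and ended near (0.8, 0.8).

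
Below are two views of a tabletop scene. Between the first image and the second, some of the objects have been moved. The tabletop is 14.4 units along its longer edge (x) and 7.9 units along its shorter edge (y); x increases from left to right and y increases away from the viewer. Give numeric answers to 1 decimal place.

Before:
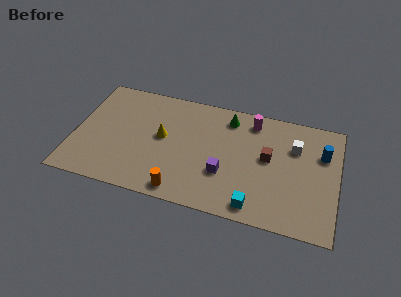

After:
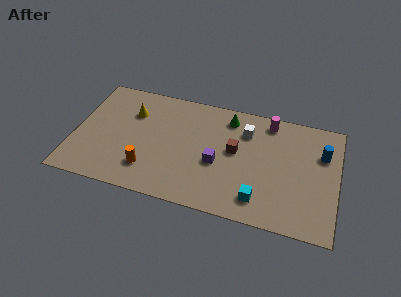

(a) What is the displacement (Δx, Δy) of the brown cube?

(-1.8, 0.0)

The brown cube started near (10.6, 4.4) and ended near (8.8, 4.4).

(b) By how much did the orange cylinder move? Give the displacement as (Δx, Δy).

(-1.9, 1.0)

The orange cylinder started near (6.1, 0.9) and ended near (4.2, 1.9).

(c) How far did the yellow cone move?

2.2

The yellow cone was near (4.8, 4.3) before and (3.0, 5.6) after, so it travelled √(1.8² + 1.3²) ≈ 2.2 units.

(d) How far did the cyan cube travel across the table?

0.5

The cyan cube moved from about (10.1, 1.0) to (10.3, 1.5), a distance of √(0.2² + 0.5²) ≈ 0.5.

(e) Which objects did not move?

the blue cylinder and the green cone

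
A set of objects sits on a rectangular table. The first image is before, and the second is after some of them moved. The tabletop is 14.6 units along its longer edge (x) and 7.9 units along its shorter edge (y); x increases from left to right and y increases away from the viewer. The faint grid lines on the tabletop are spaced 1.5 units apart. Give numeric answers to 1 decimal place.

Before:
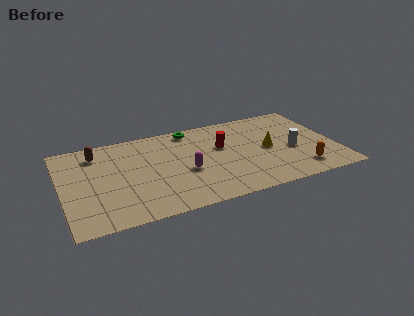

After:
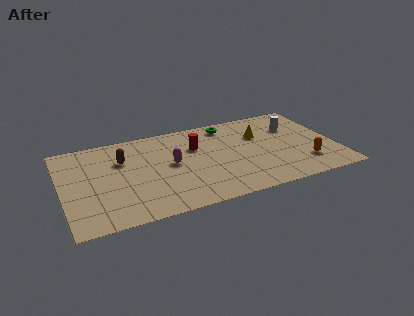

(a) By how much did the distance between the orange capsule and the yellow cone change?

+1.1

They were about 2.8 units apart before and 3.9 after — 1.1 units further apart.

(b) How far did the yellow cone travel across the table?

1.4

The yellow cone was near (11.0, 3.9) before and (10.7, 5.3) after, so it travelled √(0.3² + 1.4²) ≈ 1.4 units.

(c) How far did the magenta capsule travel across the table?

1.1

From (6.5, 3.3) to (5.8, 4.2), the magenta capsule covered √(0.7² + 0.9²) ≈ 1.1 units.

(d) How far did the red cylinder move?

1.5

The red cylinder was near (8.6, 4.9) before and (7.2, 5.3) after, so it travelled √(1.4² + 0.4²) ≈ 1.5 units.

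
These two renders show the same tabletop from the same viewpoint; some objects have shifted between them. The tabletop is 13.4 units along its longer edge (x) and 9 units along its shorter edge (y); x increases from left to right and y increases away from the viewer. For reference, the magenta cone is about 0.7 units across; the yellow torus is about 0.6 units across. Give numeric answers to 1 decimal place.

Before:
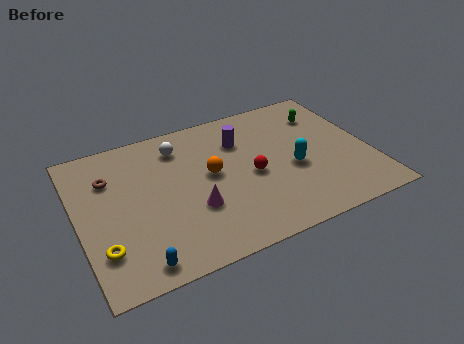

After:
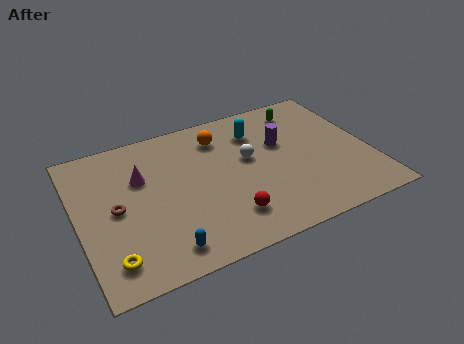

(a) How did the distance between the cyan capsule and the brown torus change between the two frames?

-1.4

The distance was about 8.6 in the first image and 7.2 in the second, so they moved 1.4 units closer together.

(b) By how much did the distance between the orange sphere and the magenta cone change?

+1.9

Before: roughly 2.1 units apart; after: 4.0. That's 1.9 units further apart.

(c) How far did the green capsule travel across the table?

1.1

From (11.7, 6.8) to (10.8, 7.5), the green capsule covered √(0.9² + 0.7²) ≈ 1.1 units.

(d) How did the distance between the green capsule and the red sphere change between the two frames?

+2.3

They were about 4.7 units apart before and 7.0 after — 2.3 units further apart.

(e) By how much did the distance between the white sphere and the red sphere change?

-0.8

Before: roughly 4.3 units apart; after: 3.5. That's 0.8 units closer together.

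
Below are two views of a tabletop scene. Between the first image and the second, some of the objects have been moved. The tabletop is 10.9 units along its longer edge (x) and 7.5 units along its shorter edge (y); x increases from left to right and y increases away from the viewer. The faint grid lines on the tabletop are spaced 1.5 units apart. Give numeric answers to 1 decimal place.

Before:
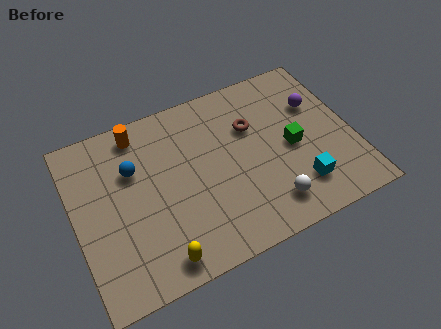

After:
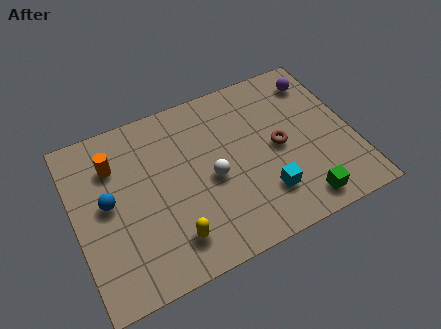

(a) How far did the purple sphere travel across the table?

1.1

The purple sphere moved from about (9.7, 5.0) to (9.9, 6.1), a distance of √(0.2² + 1.1²) ≈ 1.1.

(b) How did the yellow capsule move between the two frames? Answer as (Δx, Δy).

(0.6, 0.6)

The yellow capsule was at about (2.9, 0.9) and moved to about (3.5, 1.5).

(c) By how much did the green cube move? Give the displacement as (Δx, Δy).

(0.0, -2.5)

The green cube started near (8.5, 3.5) and ended near (8.5, 1.0).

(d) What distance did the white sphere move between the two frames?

2.8

From (7.3, 1.4) to (5.3, 3.4), the white sphere covered √(2.0² + 2.0²) ≈ 2.8 units.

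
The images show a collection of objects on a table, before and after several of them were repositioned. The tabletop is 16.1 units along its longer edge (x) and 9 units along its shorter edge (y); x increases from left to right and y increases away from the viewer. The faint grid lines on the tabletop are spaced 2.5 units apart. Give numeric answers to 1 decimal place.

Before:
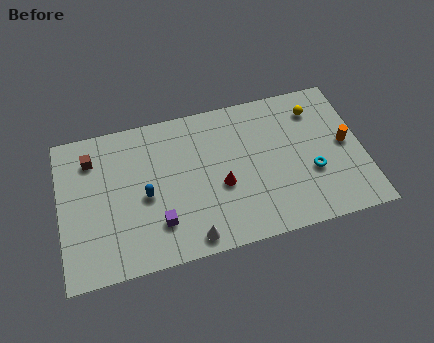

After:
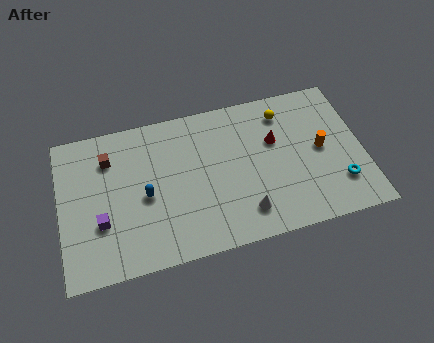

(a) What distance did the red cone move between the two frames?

3.6

The red cone moved from about (8.5, 3.7) to (11.5, 5.7), a distance of √(3.0² + 2.0²) ≈ 3.6.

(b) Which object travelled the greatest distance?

the red cone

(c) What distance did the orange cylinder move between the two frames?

1.3

From (15.2, 4.6) to (13.9, 4.6), the orange cylinder covered √(1.3² + 0.0²) ≈ 1.3 units.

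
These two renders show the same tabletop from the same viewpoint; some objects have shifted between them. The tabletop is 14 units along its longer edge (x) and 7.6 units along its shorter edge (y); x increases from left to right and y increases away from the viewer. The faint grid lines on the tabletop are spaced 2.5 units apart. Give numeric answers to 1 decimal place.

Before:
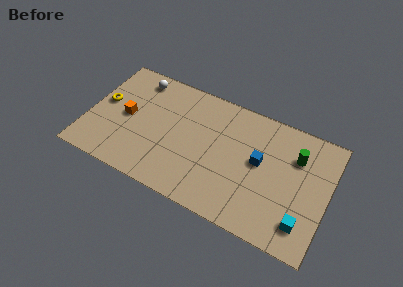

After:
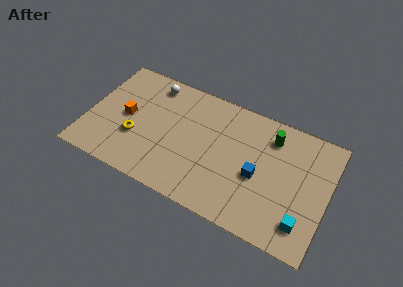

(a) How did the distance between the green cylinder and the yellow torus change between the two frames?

-3.0

Before: roughly 11.3 units apart; after: 8.3. That's 3.0 units closer together.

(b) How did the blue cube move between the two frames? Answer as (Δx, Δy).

(0.0, -0.9)

The blue cube was at about (10.0, 4.2) and moved to about (10.0, 3.3).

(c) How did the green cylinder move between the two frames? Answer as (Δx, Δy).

(-1.5, 0.6)

From the two frames, the green cylinder sits at roughly (12.0, 5.4) before and (10.5, 6.0) after.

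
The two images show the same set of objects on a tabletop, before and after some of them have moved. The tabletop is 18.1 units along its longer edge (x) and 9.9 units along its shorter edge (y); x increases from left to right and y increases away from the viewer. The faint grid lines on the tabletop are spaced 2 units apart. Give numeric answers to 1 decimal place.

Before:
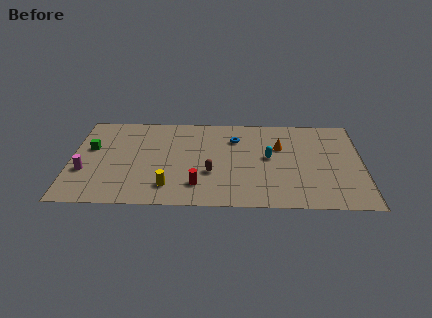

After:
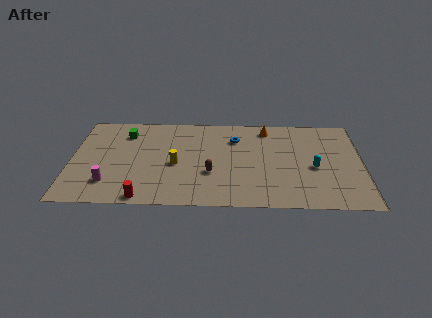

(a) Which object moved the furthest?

the red cylinder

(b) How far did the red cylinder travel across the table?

3.6

The red cylinder was near (7.9, 2.2) before and (4.6, 0.8) after, so it travelled √(3.3² + 1.4²) ≈ 3.6 units.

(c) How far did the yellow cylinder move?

2.4

From (6.1, 2.0) to (6.5, 4.4), the yellow cylinder covered √(0.4² + 2.4²) ≈ 2.4 units.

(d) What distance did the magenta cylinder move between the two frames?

1.9

The magenta cylinder moved from about (0.9, 3.5) to (2.4, 2.3), a distance of √(1.5² + 1.2²) ≈ 1.9.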